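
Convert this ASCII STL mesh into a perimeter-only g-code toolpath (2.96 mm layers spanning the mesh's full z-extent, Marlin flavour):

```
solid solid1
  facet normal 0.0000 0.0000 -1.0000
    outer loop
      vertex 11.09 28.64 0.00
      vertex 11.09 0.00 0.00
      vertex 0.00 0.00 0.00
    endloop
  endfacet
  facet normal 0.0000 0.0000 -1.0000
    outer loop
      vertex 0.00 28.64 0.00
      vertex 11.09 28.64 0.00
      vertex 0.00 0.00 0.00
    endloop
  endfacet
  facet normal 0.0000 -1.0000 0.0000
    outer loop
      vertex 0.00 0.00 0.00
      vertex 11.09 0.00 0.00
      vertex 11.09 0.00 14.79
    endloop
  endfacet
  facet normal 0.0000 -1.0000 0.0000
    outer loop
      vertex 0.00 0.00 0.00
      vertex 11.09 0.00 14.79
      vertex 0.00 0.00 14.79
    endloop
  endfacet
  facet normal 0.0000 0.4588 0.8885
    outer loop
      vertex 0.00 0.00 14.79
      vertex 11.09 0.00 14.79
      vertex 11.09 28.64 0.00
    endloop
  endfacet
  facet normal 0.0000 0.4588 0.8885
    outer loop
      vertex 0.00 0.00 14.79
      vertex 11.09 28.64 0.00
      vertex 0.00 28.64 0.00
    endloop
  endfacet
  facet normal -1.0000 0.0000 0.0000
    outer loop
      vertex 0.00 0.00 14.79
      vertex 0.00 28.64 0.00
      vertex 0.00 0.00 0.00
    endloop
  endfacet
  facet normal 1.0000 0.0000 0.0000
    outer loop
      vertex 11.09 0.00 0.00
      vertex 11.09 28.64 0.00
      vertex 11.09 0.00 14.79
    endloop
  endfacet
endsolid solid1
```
; perimeter-only toolpath
G21 ; units = mm
G90 ; absolute positioning
G28 ; home
; layer 1
G0 Z2.96
G0 X0.00 Y0.00
G1 X11.09 Y0.00
G1 X11.09 Y22.91
G1 X0.00 Y22.91
G1 X0.00 Y0.00
; layer 2
G0 Z5.92
G0 X0.00 Y0.00
G1 X11.09 Y0.00
G1 X11.09 Y17.18
G1 X0.00 Y17.18
G1 X0.00 Y0.00
; layer 3
G0 Z8.87
G0 X0.00 Y0.00
G1 X11.09 Y0.00
G1 X11.09 Y11.46
G1 X0.00 Y11.46
G1 X0.00 Y0.00
; layer 4
G0 Z11.83
G0 X0.00 Y0.00
G1 X11.09 Y0.00
G1 X11.09 Y5.73
G1 X0.00 Y5.73
G1 X0.00 Y0.00
M2 ; end

The solid is a wedge (ramp): 11.1 × 28.6 mm base, rising to 14.8 mm along the y=0 edge and sloping linearly to z=0 at y=28.6. Slicing at Δz = 2.96 mm — 5 equal slices spanning the solid's height, so layer i sits at z = i·h/5 — gives 4 non-empty perimeters. Each is a 4-segment closed polygon; G0 lifts to the layer z and rapids to the start vertex, then G1 traces the edges. The cross-section shrinks linearly with z (the slice at the apex is degenerate and omitted).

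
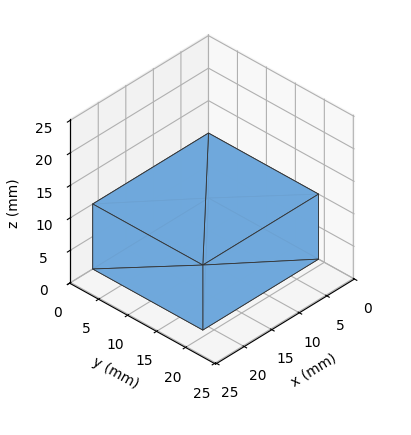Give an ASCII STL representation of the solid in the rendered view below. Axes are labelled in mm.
Reading the render: the shape is a rectangular box, roughly 21 × 19 mm footprint and 10 mm tall (dimensions read to the nearest mm from the axis ticks). For the STL, each face is triangulated and given an outward normal.

solid part
  facet normal 0.0000 0.0000 -1.0000
    outer loop
      vertex 21.000 19.000 0.000
      vertex 21.000 0.000 0.000
      vertex 0.000 0.000 0.000
    endloop
  endfacet
  facet normal 0.0000 0.0000 -1.0000
    outer loop
      vertex 0.000 19.000 0.000
      vertex 21.000 19.000 0.000
      vertex 0.000 0.000 0.000
    endloop
  endfacet
  facet normal 0.0000 0.0000 1.0000
    outer loop
      vertex 0.000 0.000 10.000
      vertex 21.000 0.000 10.000
      vertex 21.000 19.000 10.000
    endloop
  endfacet
  facet normal 0.0000 0.0000 1.0000
    outer loop
      vertex 0.000 0.000 10.000
      vertex 21.000 19.000 10.000
      vertex 0.000 19.000 10.000
    endloop
  endfacet
  facet normal 0.0000 -1.0000 0.0000
    outer loop
      vertex 0.000 0.000 0.000
      vertex 21.000 0.000 0.000
      vertex 21.000 0.000 10.000
    endloop
  endfacet
  facet normal 0.0000 -1.0000 0.0000
    outer loop
      vertex 0.000 0.000 0.000
      vertex 21.000 0.000 10.000
      vertex 0.000 0.000 10.000
    endloop
  endfacet
  facet normal 0.0000 1.0000 0.0000
    outer loop
      vertex 21.000 19.000 10.000
      vertex 21.000 19.000 0.000
      vertex 0.000 19.000 0.000
    endloop
  endfacet
  facet normal 0.0000 1.0000 0.0000
    outer loop
      vertex 0.000 19.000 10.000
      vertex 21.000 19.000 10.000
      vertex 0.000 19.000 0.000
    endloop
  endfacet
  facet normal -1.0000 0.0000 0.0000
    outer loop
      vertex 0.000 19.000 10.000
      vertex 0.000 19.000 0.000
      vertex 0.000 0.000 0.000
    endloop
  endfacet
  facet normal -1.0000 0.0000 0.0000
    outer loop
      vertex 0.000 0.000 10.000
      vertex 0.000 19.000 10.000
      vertex 0.000 0.000 0.000
    endloop
  endfacet
  facet normal 1.0000 0.0000 0.0000
    outer loop
      vertex 21.000 0.000 0.000
      vertex 21.000 19.000 0.000
      vertex 21.000 19.000 10.000
    endloop
  endfacet
  facet normal 1.0000 0.0000 0.0000
    outer loop
      vertex 21.000 0.000 0.000
      vertex 21.000 19.000 10.000
      vertex 21.000 0.000 10.000
    endloop
  endfacet
endsolid part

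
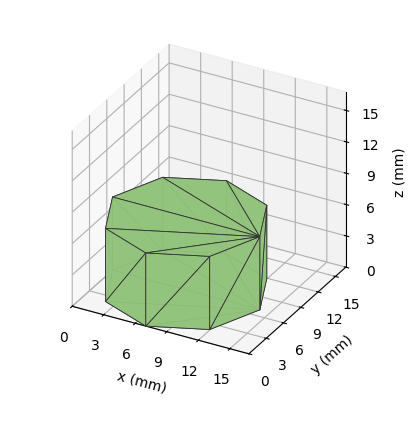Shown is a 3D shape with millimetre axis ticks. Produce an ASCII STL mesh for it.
Reading the render: the shape is a regular 8-sided prism (a cylinder approximated with 8 flat sides), circumscribed radius ≈ 7 mm, height ≈ 7 mm (dimensions read to the nearest mm from the axis ticks). For the STL, each face is triangulated and given an outward normal.

solid part
  facet normal 0.0000 0.0000 -1.0000
    outer loop
      vertex 7.00 14.00 0.00
      vertex 11.95 11.95 0.00
      vertex 14.00 7.00 0.00
    endloop
  endfacet
  facet normal 0.0000 0.0000 -1.0000
    outer loop
      vertex 2.05 11.95 0.00
      vertex 7.00 14.00 0.00
      vertex 14.00 7.00 0.00
    endloop
  endfacet
  facet normal 0.0000 0.0000 -1.0000
    outer loop
      vertex 0.00 7.00 0.00
      vertex 2.05 11.95 0.00
      vertex 14.00 7.00 0.00
    endloop
  endfacet
  facet normal 0.0000 0.0000 -1.0000
    outer loop
      vertex 2.05 2.05 0.00
      vertex 0.00 7.00 0.00
      vertex 14.00 7.00 0.00
    endloop
  endfacet
  facet normal 0.0000 0.0000 -1.0000
    outer loop
      vertex 7.00 0.00 0.00
      vertex 2.05 2.05 0.00
      vertex 14.00 7.00 0.00
    endloop
  endfacet
  facet normal 0.0000 0.0000 -1.0000
    outer loop
      vertex 11.95 2.05 0.00
      vertex 7.00 0.00 0.00
      vertex 14.00 7.00 0.00
    endloop
  endfacet
  facet normal 0.0000 0.0000 1.0000
    outer loop
      vertex 14.00 7.00 7.00
      vertex 11.95 11.95 7.00
      vertex 7.00 14.00 7.00
    endloop
  endfacet
  facet normal 0.0000 0.0000 1.0000
    outer loop
      vertex 14.00 7.00 7.00
      vertex 7.00 14.00 7.00
      vertex 2.05 11.95 7.00
    endloop
  endfacet
  facet normal 0.0000 0.0000 1.0000
    outer loop
      vertex 14.00 7.00 7.00
      vertex 2.05 11.95 7.00
      vertex 0.00 7.00 7.00
    endloop
  endfacet
  facet normal 0.0000 0.0000 1.0000
    outer loop
      vertex 14.00 7.00 7.00
      vertex 0.00 7.00 7.00
      vertex 2.05 2.05 7.00
    endloop
  endfacet
  facet normal 0.0000 0.0000 1.0000
    outer loop
      vertex 14.00 7.00 7.00
      vertex 2.05 2.05 7.00
      vertex 7.00 0.00 7.00
    endloop
  endfacet
  facet normal 0.0000 0.0000 1.0000
    outer loop
      vertex 14.00 7.00 7.00
      vertex 7.00 0.00 7.00
      vertex 11.95 2.05 7.00
    endloop
  endfacet
  facet normal 0.9239 0.3826 0.0000
    outer loop
      vertex 14.00 7.00 0.00
      vertex 11.95 11.95 0.00
      vertex 11.95 11.95 7.00
    endloop
  endfacet
  facet normal 0.9239 0.3826 0.0000
    outer loop
      vertex 14.00 7.00 0.00
      vertex 11.95 11.95 7.00
      vertex 14.00 7.00 7.00
    endloop
  endfacet
  facet normal 0.3826 0.9239 0.0000
    outer loop
      vertex 11.95 11.95 0.00
      vertex 7.00 14.00 0.00
      vertex 7.00 14.00 7.00
    endloop
  endfacet
  facet normal 0.3826 0.9239 0.0000
    outer loop
      vertex 11.95 11.95 0.00
      vertex 7.00 14.00 7.00
      vertex 11.95 11.95 7.00
    endloop
  endfacet
  facet normal -0.3826 0.9239 0.0000
    outer loop
      vertex 7.00 14.00 0.00
      vertex 2.05 11.95 0.00
      vertex 2.05 11.95 7.00
    endloop
  endfacet
  facet normal -0.3826 0.9239 0.0000
    outer loop
      vertex 7.00 14.00 0.00
      vertex 2.05 11.95 7.00
      vertex 7.00 14.00 7.00
    endloop
  endfacet
  facet normal -0.9239 0.3826 0.0000
    outer loop
      vertex 2.05 11.95 0.00
      vertex 0.00 7.00 0.00
      vertex 0.00 7.00 7.00
    endloop
  endfacet
  facet normal -0.9239 0.3826 0.0000
    outer loop
      vertex 2.05 11.95 0.00
      vertex 0.00 7.00 7.00
      vertex 2.05 11.95 7.00
    endloop
  endfacet
  facet normal -0.9239 -0.3826 0.0000
    outer loop
      vertex 0.00 7.00 0.00
      vertex 2.05 2.05 0.00
      vertex 2.05 2.05 7.00
    endloop
  endfacet
  facet normal -0.9239 -0.3826 0.0000
    outer loop
      vertex 0.00 7.00 0.00
      vertex 2.05 2.05 7.00
      vertex 0.00 7.00 7.00
    endloop
  endfacet
  facet normal -0.3826 -0.9239 0.0000
    outer loop
      vertex 2.05 2.05 0.00
      vertex 7.00 0.00 0.00
      vertex 7.00 0.00 7.00
    endloop
  endfacet
  facet normal -0.3826 -0.9239 0.0000
    outer loop
      vertex 2.05 2.05 0.00
      vertex 7.00 0.00 7.00
      vertex 2.05 2.05 7.00
    endloop
  endfacet
  facet normal 0.3826 -0.9239 0.0000
    outer loop
      vertex 7.00 0.00 0.00
      vertex 11.95 2.05 0.00
      vertex 11.95 2.05 7.00
    endloop
  endfacet
  facet normal 0.3826 -0.9239 0.0000
    outer loop
      vertex 7.00 0.00 0.00
      vertex 11.95 2.05 7.00
      vertex 7.00 0.00 7.00
    endloop
  endfacet
  facet normal 0.9239 -0.3826 0.0000
    outer loop
      vertex 11.95 2.05 0.00
      vertex 14.00 7.00 0.00
      vertex 14.00 7.00 7.00
    endloop
  endfacet
  facet normal 0.9239 -0.3826 0.0000
    outer loop
      vertex 11.95 2.05 0.00
      vertex 14.00 7.00 7.00
      vertex 11.95 2.05 7.00
    endloop
  endfacet
endsolid part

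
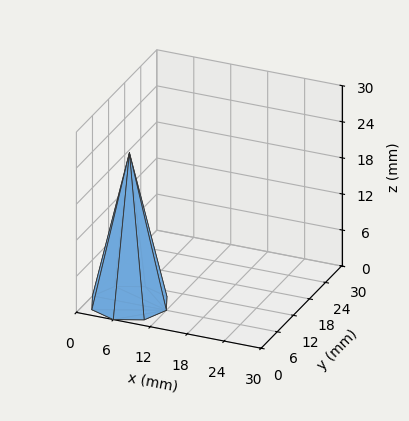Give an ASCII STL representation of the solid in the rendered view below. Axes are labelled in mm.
Reading the render: the shape is a regular 8-sided pyramid, base circumscribed radius ≈ 6 mm, apex at z ≈ 25 mm (dimensions read to the nearest mm from the axis ticks). For the STL, each face is triangulated and given an outward normal.

solid part
  facet normal 0.0000 0.0000 -1.0000
    outer loop
      vertex 6.000 12.000 0.000
      vertex 10.243 10.243 0.000
      vertex 12.000 6.000 0.000
    endloop
  endfacet
  facet normal 0.0000 0.0000 -1.0000
    outer loop
      vertex 1.757 10.243 0.000
      vertex 6.000 12.000 0.000
      vertex 12.000 6.000 0.000
    endloop
  endfacet
  facet normal 0.0000 0.0000 -1.0000
    outer loop
      vertex 0.000 6.000 0.000
      vertex 1.757 10.243 0.000
      vertex 12.000 6.000 0.000
    endloop
  endfacet
  facet normal 0.0000 0.0000 -1.0000
    outer loop
      vertex 1.757 1.757 0.000
      vertex 0.000 6.000 0.000
      vertex 12.000 6.000 0.000
    endloop
  endfacet
  facet normal 0.0000 0.0000 -1.0000
    outer loop
      vertex 6.000 0.000 0.000
      vertex 1.757 1.757 0.000
      vertex 12.000 6.000 0.000
    endloop
  endfacet
  facet normal 0.0000 0.0000 -1.0000
    outer loop
      vertex 10.243 1.757 0.000
      vertex 6.000 0.000 0.000
      vertex 12.000 6.000 0.000
    endloop
  endfacet
  facet normal 0.9020 0.3735 0.2165
    outer loop
      vertex 12.000 6.000 0.000
      vertex 10.243 10.243 0.000
      vertex 6.000 6.000 25.000
    endloop
  endfacet
  facet normal 0.3735 0.9020 0.2165
    outer loop
      vertex 10.243 10.243 0.000
      vertex 6.000 12.000 0.000
      vertex 6.000 6.000 25.000
    endloop
  endfacet
  facet normal -0.3735 0.9020 0.2165
    outer loop
      vertex 6.000 12.000 0.000
      vertex 1.757 10.243 0.000
      vertex 6.000 6.000 25.000
    endloop
  endfacet
  facet normal -0.9020 0.3735 0.2165
    outer loop
      vertex 1.757 10.243 0.000
      vertex 0.000 6.000 0.000
      vertex 6.000 6.000 25.000
    endloop
  endfacet
  facet normal -0.9020 -0.3735 0.2165
    outer loop
      vertex 0.000 6.000 0.000
      vertex 1.757 1.757 0.000
      vertex 6.000 6.000 25.000
    endloop
  endfacet
  facet normal -0.3735 -0.9020 0.2165
    outer loop
      vertex 1.757 1.757 0.000
      vertex 6.000 0.000 0.000
      vertex 6.000 6.000 25.000
    endloop
  endfacet
  facet normal 0.3735 -0.9020 0.2165
    outer loop
      vertex 6.000 0.000 0.000
      vertex 10.243 1.757 0.000
      vertex 6.000 6.000 25.000
    endloop
  endfacet
  facet normal 0.9020 -0.3735 0.2165
    outer loop
      vertex 10.243 1.757 0.000
      vertex 12.000 6.000 0.000
      vertex 6.000 6.000 25.000
    endloop
  endfacet
endsolid part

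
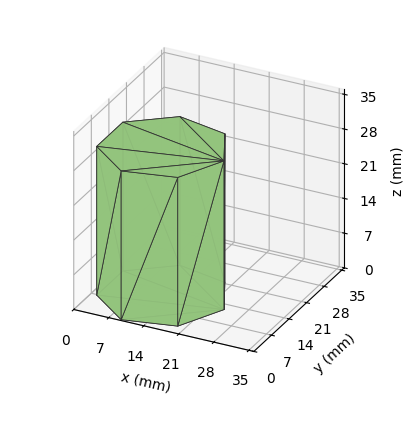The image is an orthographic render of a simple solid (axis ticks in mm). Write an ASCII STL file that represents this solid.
Reading the render: the shape is a regular 7-sided prism (a cylinder approximated with 7 flat sides), circumscribed radius ≈ 12 mm, height ≈ 30 mm (dimensions read to the nearest mm from the axis ticks). For the STL, each face is triangulated and given an outward normal.

solid part
  facet normal 0.0000 0.0000 -1.0000
    outer loop
      vertex 9.330 23.699 0.000
      vertex 19.482 21.382 0.000
      vertex 24.000 12.000 0.000
    endloop
  endfacet
  facet normal 0.0000 0.0000 -1.0000
    outer loop
      vertex 1.188 17.207 0.000
      vertex 9.330 23.699 0.000
      vertex 24.000 12.000 0.000
    endloop
  endfacet
  facet normal 0.0000 0.0000 -1.0000
    outer loop
      vertex 1.188 6.793 0.000
      vertex 1.188 17.207 0.000
      vertex 24.000 12.000 0.000
    endloop
  endfacet
  facet normal 0.0000 0.0000 -1.0000
    outer loop
      vertex 9.330 0.301 0.000
      vertex 1.188 6.793 0.000
      vertex 24.000 12.000 0.000
    endloop
  endfacet
  facet normal 0.0000 0.0000 -1.0000
    outer loop
      vertex 19.482 2.618 0.000
      vertex 9.330 0.301 0.000
      vertex 24.000 12.000 0.000
    endloop
  endfacet
  facet normal 0.0000 0.0000 1.0000
    outer loop
      vertex 24.000 12.000 30.000
      vertex 19.482 21.382 30.000
      vertex 9.330 23.699 30.000
    endloop
  endfacet
  facet normal 0.0000 0.0000 1.0000
    outer loop
      vertex 24.000 12.000 30.000
      vertex 9.330 23.699 30.000
      vertex 1.188 17.207 30.000
    endloop
  endfacet
  facet normal 0.0000 0.0000 1.0000
    outer loop
      vertex 24.000 12.000 30.000
      vertex 1.188 17.207 30.000
      vertex 1.188 6.793 30.000
    endloop
  endfacet
  facet normal 0.0000 0.0000 1.0000
    outer loop
      vertex 24.000 12.000 30.000
      vertex 1.188 6.793 30.000
      vertex 9.330 0.301 30.000
    endloop
  endfacet
  facet normal 0.0000 0.0000 1.0000
    outer loop
      vertex 24.000 12.000 30.000
      vertex 9.330 0.301 30.000
      vertex 19.482 2.618 30.000
    endloop
  endfacet
  facet normal 0.9010 0.4339 0.0000
    outer loop
      vertex 24.000 12.000 0.000
      vertex 19.482 21.382 0.000
      vertex 19.482 21.382 30.000
    endloop
  endfacet
  facet normal 0.9010 0.4339 0.0000
    outer loop
      vertex 24.000 12.000 0.000
      vertex 19.482 21.382 30.000
      vertex 24.000 12.000 30.000
    endloop
  endfacet
  facet normal 0.2225 0.9749 0.0000
    outer loop
      vertex 19.482 21.382 0.000
      vertex 9.330 23.699 0.000
      vertex 9.330 23.699 30.000
    endloop
  endfacet
  facet normal 0.2225 0.9749 0.0000
    outer loop
      vertex 19.482 21.382 0.000
      vertex 9.330 23.699 30.000
      vertex 19.482 21.382 30.000
    endloop
  endfacet
  facet normal -0.6234 0.7819 0.0000
    outer loop
      vertex 9.330 23.699 0.000
      vertex 1.188 17.207 0.000
      vertex 1.188 17.207 30.000
    endloop
  endfacet
  facet normal -0.6234 0.7819 0.0000
    outer loop
      vertex 9.330 23.699 0.000
      vertex 1.188 17.207 30.000
      vertex 9.330 23.699 30.000
    endloop
  endfacet
  facet normal -1.0000 0.0000 0.0000
    outer loop
      vertex 1.188 17.207 0.000
      vertex 1.188 6.793 0.000
      vertex 1.188 6.793 30.000
    endloop
  endfacet
  facet normal -1.0000 0.0000 0.0000
    outer loop
      vertex 1.188 17.207 0.000
      vertex 1.188 6.793 30.000
      vertex 1.188 17.207 30.000
    endloop
  endfacet
  facet normal -0.6234 -0.7819 0.0000
    outer loop
      vertex 1.188 6.793 0.000
      vertex 9.330 0.301 0.000
      vertex 9.330 0.301 30.000
    endloop
  endfacet
  facet normal -0.6234 -0.7819 0.0000
    outer loop
      vertex 1.188 6.793 0.000
      vertex 9.330 0.301 30.000
      vertex 1.188 6.793 30.000
    endloop
  endfacet
  facet normal 0.2225 -0.9749 0.0000
    outer loop
      vertex 9.330 0.301 0.000
      vertex 19.482 2.618 0.000
      vertex 19.482 2.618 30.000
    endloop
  endfacet
  facet normal 0.2225 -0.9749 0.0000
    outer loop
      vertex 9.330 0.301 0.000
      vertex 19.482 2.618 30.000
      vertex 9.330 0.301 30.000
    endloop
  endfacet
  facet normal 0.9010 -0.4339 0.0000
    outer loop
      vertex 19.482 2.618 0.000
      vertex 24.000 12.000 0.000
      vertex 24.000 12.000 30.000
    endloop
  endfacet
  facet normal 0.9010 -0.4339 0.0000
    outer loop
      vertex 19.482 2.618 0.000
      vertex 24.000 12.000 30.000
      vertex 19.482 2.618 30.000
    endloop
  endfacet
endsolid part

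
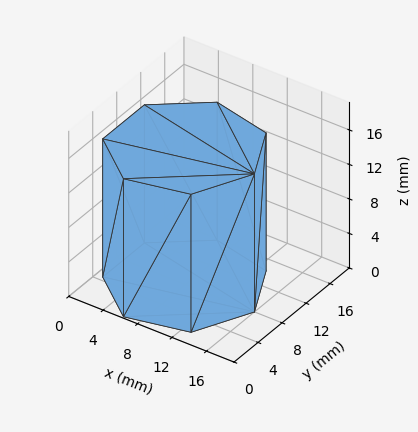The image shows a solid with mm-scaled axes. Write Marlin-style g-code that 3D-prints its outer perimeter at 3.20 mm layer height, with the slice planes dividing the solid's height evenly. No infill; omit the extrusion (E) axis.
Reading the render: the shape is a regular 7-sided prism (a cylinder approximated with 7 flat sides), circumscribed radius ≈ 8 mm, height ≈ 16 mm (dimensions read to the nearest mm from the axis ticks). For the g-code, the solid's height is divided into equal slices at the stated Δz and each level perimeter traced with G1 moves after a G0 lift.

; perimeter-only toolpath
G21 ; units = mm
G90 ; absolute positioning
G28 ; home
; layer 1
G0 Z3.20
G0 X16.00 Y8.00
G1 X12.99 Y14.25
G1 X6.22 Y15.80
G1 X0.79 Y11.47
G1 X0.79 Y4.53
G1 X6.22 Y0.20
G1 X12.99 Y1.75
G1 X16.00 Y8.00
; layer 2
G0 Z6.40
G0 X16.00 Y8.00
G1 X12.99 Y14.25
G1 X6.22 Y15.80
G1 X0.79 Y11.47
G1 X0.79 Y4.53
G1 X6.22 Y0.20
G1 X12.99 Y1.75
G1 X16.00 Y8.00
; layer 3
G0 Z9.60
G0 X16.00 Y8.00
G1 X12.99 Y14.25
G1 X6.22 Y15.80
G1 X0.79 Y11.47
G1 X0.79 Y4.53
G1 X6.22 Y0.20
G1 X12.99 Y1.75
G1 X16.00 Y8.00
; layer 4
G0 Z12.80
G0 X16.00 Y8.00
G1 X12.99 Y14.25
G1 X6.22 Y15.80
G1 X0.79 Y11.47
G1 X0.79 Y4.53
G1 X6.22 Y0.20
G1 X12.99 Y1.75
G1 X16.00 Y8.00
; layer 5
G0 Z16.00
G0 X16.00 Y8.00
G1 X12.99 Y14.25
G1 X6.22 Y15.80
G1 X0.79 Y11.47
G1 X0.79 Y4.53
G1 X6.22 Y0.20
G1 X12.99 Y1.75
G1 X16.00 Y8.00
M2 ; end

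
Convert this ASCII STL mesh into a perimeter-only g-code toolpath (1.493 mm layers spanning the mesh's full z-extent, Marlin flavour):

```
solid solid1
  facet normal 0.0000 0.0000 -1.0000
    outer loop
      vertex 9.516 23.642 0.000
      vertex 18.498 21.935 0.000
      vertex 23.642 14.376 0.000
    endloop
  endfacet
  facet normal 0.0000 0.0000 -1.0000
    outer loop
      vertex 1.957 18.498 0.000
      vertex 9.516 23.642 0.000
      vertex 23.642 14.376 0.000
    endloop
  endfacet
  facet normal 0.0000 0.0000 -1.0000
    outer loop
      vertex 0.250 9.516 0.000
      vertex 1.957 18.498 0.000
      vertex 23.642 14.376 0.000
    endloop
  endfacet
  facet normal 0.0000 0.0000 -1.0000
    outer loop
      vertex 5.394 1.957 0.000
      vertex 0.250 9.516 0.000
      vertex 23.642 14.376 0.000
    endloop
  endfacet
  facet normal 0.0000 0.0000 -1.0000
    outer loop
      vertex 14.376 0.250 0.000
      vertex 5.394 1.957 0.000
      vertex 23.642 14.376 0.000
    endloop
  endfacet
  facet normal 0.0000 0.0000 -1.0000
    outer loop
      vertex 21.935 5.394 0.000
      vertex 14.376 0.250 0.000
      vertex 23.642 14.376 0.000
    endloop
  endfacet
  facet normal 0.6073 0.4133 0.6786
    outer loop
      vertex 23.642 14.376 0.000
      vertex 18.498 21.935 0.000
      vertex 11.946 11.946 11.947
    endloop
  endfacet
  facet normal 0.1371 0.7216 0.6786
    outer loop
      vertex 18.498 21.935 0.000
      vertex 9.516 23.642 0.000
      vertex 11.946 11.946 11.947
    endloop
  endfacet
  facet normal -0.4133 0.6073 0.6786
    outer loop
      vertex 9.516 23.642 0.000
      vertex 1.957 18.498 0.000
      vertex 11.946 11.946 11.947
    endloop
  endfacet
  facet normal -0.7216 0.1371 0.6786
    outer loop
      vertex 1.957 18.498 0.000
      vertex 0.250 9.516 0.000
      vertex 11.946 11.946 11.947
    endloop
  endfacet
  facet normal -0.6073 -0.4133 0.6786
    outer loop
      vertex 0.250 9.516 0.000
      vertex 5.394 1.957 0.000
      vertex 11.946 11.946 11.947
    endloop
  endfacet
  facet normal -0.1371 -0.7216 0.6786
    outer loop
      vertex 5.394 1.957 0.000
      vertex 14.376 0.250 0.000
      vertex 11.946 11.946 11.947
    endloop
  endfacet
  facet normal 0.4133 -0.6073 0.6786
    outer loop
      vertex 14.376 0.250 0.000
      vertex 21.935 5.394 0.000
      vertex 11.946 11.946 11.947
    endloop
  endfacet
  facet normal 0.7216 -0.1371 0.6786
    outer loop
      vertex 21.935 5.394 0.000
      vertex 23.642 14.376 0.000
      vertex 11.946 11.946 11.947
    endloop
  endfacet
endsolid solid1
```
; perimeter-only toolpath
G21 ; units = mm
G90 ; absolute positioning
G28 ; home
; layer 1
G0 Z1.493
G0 X22.180 Y14.072
G1 X17.679 Y20.686
G1 X9.820 Y22.180
G1 X3.206 Y17.679
G1 X1.712 Y9.820
G1 X6.213 Y3.206
G1 X14.072 Y1.712
G1 X20.686 Y6.213
G1 X22.180 Y14.072
; layer 2
G0 Z2.987
G0 X20.718 Y13.768
G1 X16.860 Y19.438
G1 X10.123 Y20.718
G1 X4.454 Y16.860
G1 X3.174 Y10.123
G1 X7.032 Y4.454
G1 X13.768 Y3.174
G1 X19.438 Y7.032
G1 X20.718 Y13.768
; layer 3
G0 Z4.480
G0 X19.256 Y13.465
G1 X16.041 Y18.189
G1 X10.427 Y19.256
G1 X5.703 Y16.041
G1 X4.636 Y10.427
G1 X7.851 Y5.703
G1 X13.465 Y4.636
G1 X18.189 Y7.851
G1 X19.256 Y13.465
; layer 4
G0 Z5.973
G0 X17.794 Y13.161
G1 X15.222 Y16.941
G1 X10.731 Y17.794
G1 X6.952 Y15.222
G1 X6.098 Y10.731
G1 X8.670 Y6.952
G1 X13.161 Y6.098
G1 X16.941 Y8.670
G1 X17.794 Y13.161
; layer 5
G0 Z7.467
G0 X16.332 Y12.857
G1 X14.403 Y15.692
G1 X11.035 Y16.332
G1 X8.200 Y14.403
G1 X7.560 Y11.035
G1 X9.489 Y8.200
G1 X12.857 Y7.560
G1 X15.692 Y9.489
G1 X16.332 Y12.857
; layer 6
G0 Z8.960
G0 X14.870 Y12.553
G1 X13.584 Y14.443
G1 X11.338 Y14.870
G1 X9.449 Y13.584
G1 X9.022 Y11.338
G1 X10.308 Y9.449
G1 X12.553 Y9.022
G1 X14.443 Y10.308
G1 X14.870 Y12.553
; layer 7
G0 Z10.454
G0 X13.408 Y12.250
G1 X12.765 Y13.195
G1 X11.642 Y13.408
G1 X10.697 Y12.765
G1 X10.484 Y11.642
G1 X11.127 Y10.697
G1 X12.250 Y10.484
G1 X13.195 Y11.127
G1 X13.408 Y12.250
M2 ; end

The solid is a regular 8-sided pyramid, base circumscribed radius ≈ 11.9 mm, apex at z ≈ 11.9 mm. Slicing at Δz = 1.493 mm — 8 equal slices spanning the solid's height, so layer i sits at z = i·h/8 — gives 7 non-empty perimeters. Each is a 8-segment closed polygon; G0 lifts to the layer z and rapids to the start vertex, then G1 traces the edges. The cross-section shrinks linearly with z (the slice at the apex is degenerate and omitted).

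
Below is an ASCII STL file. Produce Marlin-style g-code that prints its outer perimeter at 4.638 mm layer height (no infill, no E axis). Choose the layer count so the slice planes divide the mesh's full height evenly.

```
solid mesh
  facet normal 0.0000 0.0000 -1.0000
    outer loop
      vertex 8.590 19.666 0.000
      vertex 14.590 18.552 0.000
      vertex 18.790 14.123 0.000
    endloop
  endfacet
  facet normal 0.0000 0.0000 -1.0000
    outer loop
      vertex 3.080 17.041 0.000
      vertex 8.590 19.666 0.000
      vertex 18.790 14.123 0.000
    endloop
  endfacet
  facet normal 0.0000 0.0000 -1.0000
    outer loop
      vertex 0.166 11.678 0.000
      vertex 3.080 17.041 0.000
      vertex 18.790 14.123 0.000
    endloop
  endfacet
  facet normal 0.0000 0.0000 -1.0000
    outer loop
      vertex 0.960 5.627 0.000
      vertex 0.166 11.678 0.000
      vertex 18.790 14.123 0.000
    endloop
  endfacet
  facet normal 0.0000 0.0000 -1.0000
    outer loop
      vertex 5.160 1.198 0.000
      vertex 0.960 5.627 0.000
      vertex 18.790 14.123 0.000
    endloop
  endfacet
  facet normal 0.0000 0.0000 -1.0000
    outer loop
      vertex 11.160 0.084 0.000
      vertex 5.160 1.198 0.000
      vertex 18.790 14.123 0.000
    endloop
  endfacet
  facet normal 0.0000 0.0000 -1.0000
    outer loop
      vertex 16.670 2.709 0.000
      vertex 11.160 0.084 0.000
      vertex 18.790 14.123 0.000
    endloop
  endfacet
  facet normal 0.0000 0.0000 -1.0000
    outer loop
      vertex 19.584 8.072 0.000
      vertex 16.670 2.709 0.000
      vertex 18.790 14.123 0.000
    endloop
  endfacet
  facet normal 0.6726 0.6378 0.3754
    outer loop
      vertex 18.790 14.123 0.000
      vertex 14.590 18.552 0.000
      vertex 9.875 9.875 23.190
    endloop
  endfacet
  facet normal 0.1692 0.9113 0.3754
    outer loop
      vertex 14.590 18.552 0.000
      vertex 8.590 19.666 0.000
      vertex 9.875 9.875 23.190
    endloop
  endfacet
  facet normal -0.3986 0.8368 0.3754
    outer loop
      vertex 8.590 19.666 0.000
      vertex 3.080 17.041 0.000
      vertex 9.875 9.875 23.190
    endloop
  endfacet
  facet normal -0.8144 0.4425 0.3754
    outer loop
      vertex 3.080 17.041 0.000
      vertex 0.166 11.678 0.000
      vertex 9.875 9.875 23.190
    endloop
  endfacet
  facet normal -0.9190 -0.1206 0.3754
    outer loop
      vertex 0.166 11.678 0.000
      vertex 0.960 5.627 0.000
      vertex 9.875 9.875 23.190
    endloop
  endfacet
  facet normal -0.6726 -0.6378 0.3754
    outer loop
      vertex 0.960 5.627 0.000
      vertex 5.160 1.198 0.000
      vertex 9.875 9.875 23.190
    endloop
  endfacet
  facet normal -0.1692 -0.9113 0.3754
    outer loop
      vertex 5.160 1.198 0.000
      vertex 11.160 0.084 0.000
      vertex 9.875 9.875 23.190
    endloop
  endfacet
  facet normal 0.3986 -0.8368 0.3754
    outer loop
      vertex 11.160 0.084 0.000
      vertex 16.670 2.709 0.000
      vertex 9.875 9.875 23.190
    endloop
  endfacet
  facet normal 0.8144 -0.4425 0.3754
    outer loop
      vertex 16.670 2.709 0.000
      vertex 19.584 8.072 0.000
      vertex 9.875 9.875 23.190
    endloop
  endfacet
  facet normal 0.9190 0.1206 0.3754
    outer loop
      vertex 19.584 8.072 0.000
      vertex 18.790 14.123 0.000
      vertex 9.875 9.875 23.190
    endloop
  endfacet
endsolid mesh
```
; perimeter-only toolpath
G21 ; units = mm
G90 ; absolute positioning
G28 ; home
; layer 1
G0 Z4.638
G0 X17.007 Y13.273
G1 X13.647 Y16.817
G1 X8.847 Y17.708
G1 X4.439 Y15.608
G1 X2.108 Y11.317
G1 X2.743 Y6.477
G1 X6.103 Y2.933
G1 X10.903 Y2.042
G1 X15.311 Y4.142
G1 X17.642 Y8.433
G1 X17.007 Y13.273
; layer 2
G0 Z9.276
G0 X15.224 Y12.424
G1 X12.704 Y15.081
G1 X9.104 Y15.750
G1 X5.798 Y14.175
G1 X4.050 Y10.957
G1 X4.526 Y7.326
G1 X7.046 Y4.669
G1 X10.646 Y4.000
G1 X13.952 Y5.575
G1 X15.700 Y8.793
G1 X15.224 Y12.424
; layer 3
G0 Z13.914
G0 X13.441 Y11.574
G1 X11.761 Y13.346
G1 X9.361 Y13.791
G1 X7.157 Y12.741
G1 X5.991 Y10.596
G1 X6.309 Y8.176
G1 X7.989 Y6.404
G1 X10.389 Y5.959
G1 X12.593 Y7.009
G1 X13.759 Y9.154
G1 X13.441 Y11.574
; layer 4
G0 Z18.552
G0 X11.658 Y10.725
G1 X10.818 Y11.610
G1 X9.618 Y11.833
G1 X8.516 Y11.308
G1 X7.933 Y10.236
G1 X8.092 Y9.025
G1 X8.932 Y8.140
G1 X10.132 Y7.917
G1 X11.234 Y8.442
G1 X11.817 Y9.514
G1 X11.658 Y10.725
M2 ; end

The solid is a regular 10-sided pyramid, base circumscribed radius ≈ 9.88 mm, apex at z ≈ 23.2 mm. Slicing at Δz = 4.638 mm — 5 equal slices spanning the solid's height, so layer i sits at z = i·h/5 — gives 4 non-empty perimeters. Each is a 10-segment closed polygon; G0 lifts to the layer z and rapids to the start vertex, then G1 traces the edges. The cross-section shrinks linearly with z (the slice at the apex is degenerate and omitted).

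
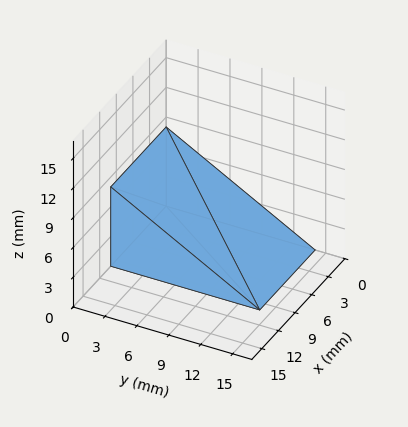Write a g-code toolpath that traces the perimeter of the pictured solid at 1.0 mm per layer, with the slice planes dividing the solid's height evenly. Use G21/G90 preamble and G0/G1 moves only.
Reading the render: the shape is a wedge (ramp): 10 × 14 mm base, rising to 8 mm along the y=0 edge and sloping linearly to z=0 at y=14 (dimensions read to the nearest mm from the axis ticks). For the g-code, the solid's height is divided into equal slices at the stated Δz and each level perimeter traced with G1 moves after a G0 lift.

; perimeter-only toolpath
G21 ; units = mm
G90 ; absolute positioning
G28 ; home
; layer 1
G0 Z1.0
G0 X0.0 Y0.0
G1 X10.0 Y0.0
G1 X10.0 Y12.2
G1 X0.0 Y12.2
G1 X0.0 Y0.0
; layer 2
G0 Z2.0
G0 X0.0 Y0.0
G1 X10.0 Y0.0
G1 X10.0 Y10.5
G1 X0.0 Y10.5
G1 X0.0 Y0.0
; layer 3
G0 Z3.0
G0 X0.0 Y0.0
G1 X10.0 Y0.0
G1 X10.0 Y8.8
G1 X0.0 Y8.8
G1 X0.0 Y0.0
; layer 4
G0 Z4.0
G0 X0.0 Y0.0
G1 X10.0 Y0.0
G1 X10.0 Y7.0
G1 X0.0 Y7.0
G1 X0.0 Y0.0
; layer 5
G0 Z5.0
G0 X0.0 Y0.0
G1 X10.0 Y0.0
G1 X10.0 Y5.2
G1 X0.0 Y5.2
G1 X0.0 Y0.0
; layer 6
G0 Z6.0
G0 X0.0 Y0.0
G1 X10.0 Y0.0
G1 X10.0 Y3.5
G1 X0.0 Y3.5
G1 X0.0 Y0.0
; layer 7
G0 Z7.0
G0 X0.0 Y0.0
G1 X10.0 Y0.0
G1 X10.0 Y1.8
G1 X0.0 Y1.8
G1 X0.0 Y0.0
M2 ; end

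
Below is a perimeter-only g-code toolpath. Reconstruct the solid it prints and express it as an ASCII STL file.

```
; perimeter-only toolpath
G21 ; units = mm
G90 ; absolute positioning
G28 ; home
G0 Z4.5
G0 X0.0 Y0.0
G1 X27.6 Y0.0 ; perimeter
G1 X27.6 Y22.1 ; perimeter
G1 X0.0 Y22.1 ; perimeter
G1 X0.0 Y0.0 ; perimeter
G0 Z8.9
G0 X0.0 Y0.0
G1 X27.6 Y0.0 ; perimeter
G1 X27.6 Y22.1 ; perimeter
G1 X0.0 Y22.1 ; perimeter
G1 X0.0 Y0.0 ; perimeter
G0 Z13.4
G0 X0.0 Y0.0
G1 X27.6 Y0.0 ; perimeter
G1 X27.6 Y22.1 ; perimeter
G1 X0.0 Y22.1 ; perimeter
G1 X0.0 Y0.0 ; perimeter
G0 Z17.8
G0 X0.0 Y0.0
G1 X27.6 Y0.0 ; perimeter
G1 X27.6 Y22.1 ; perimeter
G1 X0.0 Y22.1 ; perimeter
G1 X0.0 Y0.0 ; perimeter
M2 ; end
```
solid part
  facet normal 0.0000 0.0000 -1.0000
    outer loop
      vertex 27.6 22.1 0.0
      vertex 27.6 0.0 0.0
      vertex 0.0 0.0 0.0
    endloop
  endfacet
  facet normal 0.0000 0.0000 -1.0000
    outer loop
      vertex 0.0 22.1 0.0
      vertex 27.6 22.1 0.0
      vertex 0.0 0.0 0.0
    endloop
  endfacet
  facet normal 0.0000 0.0000 1.0000
    outer loop
      vertex 0.0 0.0 17.8
      vertex 27.6 0.0 17.8
      vertex 27.6 22.1 17.8
    endloop
  endfacet
  facet normal 0.0000 0.0000 1.0000
    outer loop
      vertex 0.0 0.0 17.8
      vertex 27.6 22.1 17.8
      vertex 0.0 22.1 17.8
    endloop
  endfacet
  facet normal 0.0000 -1.0000 0.0000
    outer loop
      vertex 0.0 0.0 0.0
      vertex 27.6 0.0 0.0
      vertex 27.6 0.0 17.8
    endloop
  endfacet
  facet normal 0.0000 -1.0000 0.0000
    outer loop
      vertex 0.0 0.0 0.0
      vertex 27.6 0.0 17.8
      vertex 0.0 0.0 17.8
    endloop
  endfacet
  facet normal 0.0000 1.0000 0.0000
    outer loop
      vertex 27.6 22.1 17.8
      vertex 27.6 22.1 0.0
      vertex 0.0 22.1 0.0
    endloop
  endfacet
  facet normal 0.0000 1.0000 0.0000
    outer loop
      vertex 0.0 22.1 17.8
      vertex 27.6 22.1 17.8
      vertex 0.0 22.1 0.0
    endloop
  endfacet
  facet normal -1.0000 0.0000 0.0000
    outer loop
      vertex 0.0 22.1 17.8
      vertex 0.0 22.1 0.0
      vertex 0.0 0.0 0.0
    endloop
  endfacet
  facet normal -1.0000 0.0000 0.0000
    outer loop
      vertex 0.0 0.0 17.8
      vertex 0.0 22.1 17.8
      vertex 0.0 0.0 0.0
    endloop
  endfacet
  facet normal 1.0000 0.0000 0.0000
    outer loop
      vertex 27.6 0.0 0.0
      vertex 27.6 22.1 0.0
      vertex 27.6 22.1 17.8
    endloop
  endfacet
  facet normal 1.0000 0.0000 0.0000
    outer loop
      vertex 27.6 0.0 0.0
      vertex 27.6 22.1 17.8
      vertex 27.6 0.0 17.8
    endloop
  endfacet
endsolid part

The G0 Z moves step by Δz≈4.5 mm. Every layer's G1 loop is the same polygon, so the solid is a straight extrusion of it from z=0 to z≈17.8. Closing with flat bottom and top caps and triangulating gives 12 facets — a rectangular box, roughly 27.6 × 22.1 mm footprint and 17.8 mm tall.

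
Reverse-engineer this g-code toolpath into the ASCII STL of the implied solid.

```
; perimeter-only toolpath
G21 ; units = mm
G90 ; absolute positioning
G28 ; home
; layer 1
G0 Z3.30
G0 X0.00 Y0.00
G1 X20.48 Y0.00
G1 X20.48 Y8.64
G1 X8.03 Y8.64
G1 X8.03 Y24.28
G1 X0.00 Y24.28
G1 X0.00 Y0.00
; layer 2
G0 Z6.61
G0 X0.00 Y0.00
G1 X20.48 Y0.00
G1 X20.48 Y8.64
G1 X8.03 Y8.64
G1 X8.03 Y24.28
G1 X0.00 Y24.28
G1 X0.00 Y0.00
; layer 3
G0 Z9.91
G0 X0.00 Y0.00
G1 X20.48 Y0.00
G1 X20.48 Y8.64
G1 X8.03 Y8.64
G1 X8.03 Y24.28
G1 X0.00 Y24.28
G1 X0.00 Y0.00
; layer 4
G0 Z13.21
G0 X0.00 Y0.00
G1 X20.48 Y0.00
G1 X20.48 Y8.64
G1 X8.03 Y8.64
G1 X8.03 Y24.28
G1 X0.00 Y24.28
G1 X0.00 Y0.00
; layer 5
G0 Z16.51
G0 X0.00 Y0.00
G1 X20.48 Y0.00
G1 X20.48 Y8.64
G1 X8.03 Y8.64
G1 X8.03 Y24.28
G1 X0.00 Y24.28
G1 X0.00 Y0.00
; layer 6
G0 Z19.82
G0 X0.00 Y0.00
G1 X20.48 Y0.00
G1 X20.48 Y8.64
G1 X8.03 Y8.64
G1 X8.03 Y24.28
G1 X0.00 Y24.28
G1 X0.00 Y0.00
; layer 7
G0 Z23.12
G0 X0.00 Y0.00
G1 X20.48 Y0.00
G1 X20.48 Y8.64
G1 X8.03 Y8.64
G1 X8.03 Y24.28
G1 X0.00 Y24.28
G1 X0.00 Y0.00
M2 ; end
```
solid part
  facet normal 0.0000 0.0000 -1.0000
    outer loop
      vertex 20.48 8.64 0.00
      vertex 20.48 0.00 0.00
      vertex 0.00 0.00 0.00
    endloop
  endfacet
  facet normal 0.0000 0.0000 -1.0000
    outer loop
      vertex 8.03 8.64 0.00
      vertex 20.48 8.64 0.00
      vertex 0.00 0.00 0.00
    endloop
  endfacet
  facet normal 0.0000 0.0000 -1.0000
    outer loop
      vertex 8.03 24.28 0.00
      vertex 8.03 8.64 0.00
      vertex 0.00 0.00 0.00
    endloop
  endfacet
  facet normal 0.0000 0.0000 -1.0000
    outer loop
      vertex 0.00 24.28 0.00
      vertex 8.03 24.28 0.00
      vertex 0.00 0.00 0.00
    endloop
  endfacet
  facet normal 0.0000 0.0000 1.0000
    outer loop
      vertex 0.00 0.00 23.12
      vertex 20.48 0.00 23.12
      vertex 20.48 8.64 23.12
    endloop
  endfacet
  facet normal 0.0000 0.0000 1.0000
    outer loop
      vertex 0.00 0.00 23.12
      vertex 20.48 8.64 23.12
      vertex 8.03 8.64 23.12
    endloop
  endfacet
  facet normal 0.0000 0.0000 1.0000
    outer loop
      vertex 0.00 0.00 23.12
      vertex 8.03 8.64 23.12
      vertex 8.03 24.28 23.12
    endloop
  endfacet
  facet normal 0.0000 0.0000 1.0000
    outer loop
      vertex 0.00 0.00 23.12
      vertex 8.03 24.28 23.12
      vertex 0.00 24.28 23.12
    endloop
  endfacet
  facet normal 0.0000 -1.0000 0.0000
    outer loop
      vertex 0.00 0.00 0.00
      vertex 20.48 0.00 0.00
      vertex 20.48 0.00 23.12
    endloop
  endfacet
  facet normal 0.0000 -1.0000 0.0000
    outer loop
      vertex 0.00 0.00 0.00
      vertex 20.48 0.00 23.12
      vertex 0.00 0.00 23.12
    endloop
  endfacet
  facet normal 1.0000 0.0000 0.0000
    outer loop
      vertex 20.48 0.00 0.00
      vertex 20.48 8.64 0.00
      vertex 20.48 8.64 23.12
    endloop
  endfacet
  facet normal 1.0000 0.0000 0.0000
    outer loop
      vertex 20.48 0.00 0.00
      vertex 20.48 8.64 23.12
      vertex 20.48 0.00 23.12
    endloop
  endfacet
  facet normal 0.0000 1.0000 0.0000
    outer loop
      vertex 20.48 8.64 0.00
      vertex 8.03 8.64 0.00
      vertex 8.03 8.64 23.12
    endloop
  endfacet
  facet normal 0.0000 1.0000 0.0000
    outer loop
      vertex 20.48 8.64 0.00
      vertex 8.03 8.64 23.12
      vertex 20.48 8.64 23.12
    endloop
  endfacet
  facet normal 1.0000 0.0000 0.0000
    outer loop
      vertex 8.03 8.64 0.00
      vertex 8.03 24.28 0.00
      vertex 8.03 24.28 23.12
    endloop
  endfacet
  facet normal 1.0000 0.0000 0.0000
    outer loop
      vertex 8.03 8.64 0.00
      vertex 8.03 24.28 23.12
      vertex 8.03 8.64 23.12
    endloop
  endfacet
  facet normal 0.0000 1.0000 0.0000
    outer loop
      vertex 8.03 24.28 0.00
      vertex 0.00 24.28 0.00
      vertex 0.00 24.28 23.12
    endloop
  endfacet
  facet normal 0.0000 1.0000 0.0000
    outer loop
      vertex 8.03 24.28 0.00
      vertex 0.00 24.28 23.12
      vertex 8.03 24.28 23.12
    endloop
  endfacet
  facet normal -1.0000 0.0000 0.0000
    outer loop
      vertex 0.00 24.28 0.00
      vertex 0.00 0.00 0.00
      vertex 0.00 0.00 23.12
    endloop
  endfacet
  facet normal -1.0000 0.0000 0.0000
    outer loop
      vertex 0.00 24.28 0.00
      vertex 0.00 0.00 23.12
      vertex 0.00 24.28 23.12
    endloop
  endfacet
endsolid part

The G0 Z moves step by Δz≈3.30 mm. Every layer's G1 loop is the same polygon, so the solid is a straight extrusion of it from z=0 to z≈23.1. Closing with flat bottom and top caps and triangulating gives 20 facets — an L-shaped prism: outer 20.5 × 24.3 mm, arm thicknesses ≈ 8.64 mm (horizontal) and 8.03 mm (vertical), extruded 23.1 mm in z.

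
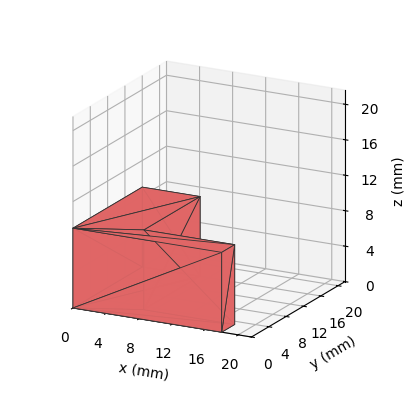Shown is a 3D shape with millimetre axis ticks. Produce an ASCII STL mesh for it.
Reading the render: the shape is an L-shaped prism: outer 18 × 16 mm, arm thicknesses ≈ 3 mm (horizontal) and 7 mm (vertical), extruded 9 mm in z (dimensions read to the nearest mm from the axis ticks). For the STL, each face is triangulated and given an outward normal.

solid part
  facet normal 0.0000 0.0000 -1.0000
    outer loop
      vertex 18.000 3.000 0.000
      vertex 18.000 0.000 0.000
      vertex 0.000 0.000 0.000
    endloop
  endfacet
  facet normal 0.0000 0.0000 -1.0000
    outer loop
      vertex 7.000 3.000 0.000
      vertex 18.000 3.000 0.000
      vertex 0.000 0.000 0.000
    endloop
  endfacet
  facet normal 0.0000 0.0000 -1.0000
    outer loop
      vertex 7.000 16.000 0.000
      vertex 7.000 3.000 0.000
      vertex 0.000 0.000 0.000
    endloop
  endfacet
  facet normal 0.0000 0.0000 -1.0000
    outer loop
      vertex 0.000 16.000 0.000
      vertex 7.000 16.000 0.000
      vertex 0.000 0.000 0.000
    endloop
  endfacet
  facet normal 0.0000 0.0000 1.0000
    outer loop
      vertex 0.000 0.000 9.000
      vertex 18.000 0.000 9.000
      vertex 18.000 3.000 9.000
    endloop
  endfacet
  facet normal 0.0000 0.0000 1.0000
    outer loop
      vertex 0.000 0.000 9.000
      vertex 18.000 3.000 9.000
      vertex 7.000 3.000 9.000
    endloop
  endfacet
  facet normal 0.0000 0.0000 1.0000
    outer loop
      vertex 0.000 0.000 9.000
      vertex 7.000 3.000 9.000
      vertex 7.000 16.000 9.000
    endloop
  endfacet
  facet normal 0.0000 0.0000 1.0000
    outer loop
      vertex 0.000 0.000 9.000
      vertex 7.000 16.000 9.000
      vertex 0.000 16.000 9.000
    endloop
  endfacet
  facet normal 0.0000 -1.0000 0.0000
    outer loop
      vertex 0.000 0.000 0.000
      vertex 18.000 0.000 0.000
      vertex 18.000 0.000 9.000
    endloop
  endfacet
  facet normal 0.0000 -1.0000 0.0000
    outer loop
      vertex 0.000 0.000 0.000
      vertex 18.000 0.000 9.000
      vertex 0.000 0.000 9.000
    endloop
  endfacet
  facet normal 1.0000 0.0000 0.0000
    outer loop
      vertex 18.000 0.000 0.000
      vertex 18.000 3.000 0.000
      vertex 18.000 3.000 9.000
    endloop
  endfacet
  facet normal 1.0000 0.0000 0.0000
    outer loop
      vertex 18.000 0.000 0.000
      vertex 18.000 3.000 9.000
      vertex 18.000 0.000 9.000
    endloop
  endfacet
  facet normal 0.0000 1.0000 0.0000
    outer loop
      vertex 18.000 3.000 0.000
      vertex 7.000 3.000 0.000
      vertex 7.000 3.000 9.000
    endloop
  endfacet
  facet normal 0.0000 1.0000 0.0000
    outer loop
      vertex 18.000 3.000 0.000
      vertex 7.000 3.000 9.000
      vertex 18.000 3.000 9.000
    endloop
  endfacet
  facet normal 1.0000 0.0000 0.0000
    outer loop
      vertex 7.000 3.000 0.000
      vertex 7.000 16.000 0.000
      vertex 7.000 16.000 9.000
    endloop
  endfacet
  facet normal 1.0000 0.0000 0.0000
    outer loop
      vertex 7.000 3.000 0.000
      vertex 7.000 16.000 9.000
      vertex 7.000 3.000 9.000
    endloop
  endfacet
  facet normal 0.0000 1.0000 0.0000
    outer loop
      vertex 7.000 16.000 0.000
      vertex 0.000 16.000 0.000
      vertex 0.000 16.000 9.000
    endloop
  endfacet
  facet normal 0.0000 1.0000 0.0000
    outer loop
      vertex 7.000 16.000 0.000
      vertex 0.000 16.000 9.000
      vertex 7.000 16.000 9.000
    endloop
  endfacet
  facet normal -1.0000 0.0000 0.0000
    outer loop
      vertex 0.000 16.000 0.000
      vertex 0.000 0.000 0.000
      vertex 0.000 0.000 9.000
    endloop
  endfacet
  facet normal -1.0000 0.0000 0.0000
    outer loop
      vertex 0.000 16.000 0.000
      vertex 0.000 0.000 9.000
      vertex 0.000 16.000 9.000
    endloop
  endfacet
endsolid part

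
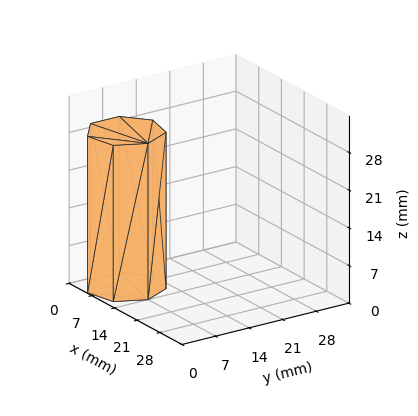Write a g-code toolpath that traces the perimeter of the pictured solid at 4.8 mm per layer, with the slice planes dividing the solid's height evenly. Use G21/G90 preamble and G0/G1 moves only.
Reading the render: the shape is a regular 7-sided prism (a cylinder approximated with 7 flat sides), circumscribed radius ≈ 7 mm, height ≈ 29 mm (dimensions read to the nearest mm from the axis ticks). For the g-code, the solid's height is divided into equal slices at the stated Δz and each level perimeter traced with G1 moves after a G0 lift.

; perimeter-only toolpath
G21 ; units = mm
G90 ; absolute positioning
G28 ; home
; layer 1
G0 Z4.8
G0 X14.0 Y7.0
G1 X11.4 Y12.5
G1 X5.4 Y13.8
G1 X0.7 Y10.0
G1 X0.7 Y4.0
G1 X5.4 Y0.2
G1 X11.4 Y1.5
G1 X14.0 Y7.0
; layer 2
G0 Z9.7
G0 X14.0 Y7.0
G1 X11.4 Y12.5
G1 X5.4 Y13.8
G1 X0.7 Y10.0
G1 X0.7 Y4.0
G1 X5.4 Y0.2
G1 X11.4 Y1.5
G1 X14.0 Y7.0
; layer 3
G0 Z14.5
G0 X14.0 Y7.0
G1 X11.4 Y12.5
G1 X5.4 Y13.8
G1 X0.7 Y10.0
G1 X0.7 Y4.0
G1 X5.4 Y0.2
G1 X11.4 Y1.5
G1 X14.0 Y7.0
; layer 4
G0 Z19.3
G0 X14.0 Y7.0
G1 X11.4 Y12.5
G1 X5.4 Y13.8
G1 X0.7 Y10.0
G1 X0.7 Y4.0
G1 X5.4 Y0.2
G1 X11.4 Y1.5
G1 X14.0 Y7.0
; layer 5
G0 Z24.2
G0 X14.0 Y7.0
G1 X11.4 Y12.5
G1 X5.4 Y13.8
G1 X0.7 Y10.0
G1 X0.7 Y4.0
G1 X5.4 Y0.2
G1 X11.4 Y1.5
G1 X14.0 Y7.0
; layer 6
G0 Z29.0
G0 X14.0 Y7.0
G1 X11.4 Y12.5
G1 X5.4 Y13.8
G1 X0.7 Y10.0
G1 X0.7 Y4.0
G1 X5.4 Y0.2
G1 X11.4 Y1.5
G1 X14.0 Y7.0
M2 ; end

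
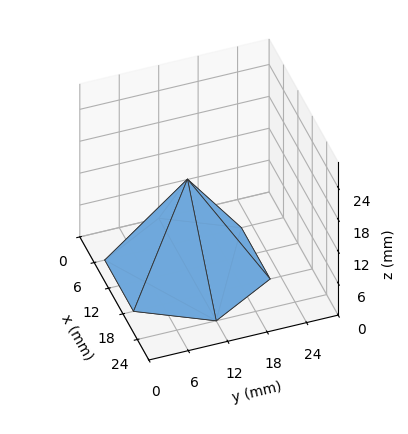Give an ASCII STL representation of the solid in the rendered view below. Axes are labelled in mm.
Reading the render: the shape is a regular 6-sided pyramid, base circumscribed radius ≈ 12 mm, apex at z ≈ 17 mm (dimensions read to the nearest mm from the axis ticks). For the STL, each face is triangulated and given an outward normal.

solid part
  facet normal 0.0000 0.0000 -1.0000
    outer loop
      vertex 6.00 22.39 0.00
      vertex 18.00 22.39 0.00
      vertex 24.00 12.00 0.00
    endloop
  endfacet
  facet normal 0.0000 0.0000 -1.0000
    outer loop
      vertex 0.00 12.00 0.00
      vertex 6.00 22.39 0.00
      vertex 24.00 12.00 0.00
    endloop
  endfacet
  facet normal 0.0000 0.0000 -1.0000
    outer loop
      vertex 6.00 1.61 0.00
      vertex 0.00 12.00 0.00
      vertex 24.00 12.00 0.00
    endloop
  endfacet
  facet normal 0.0000 0.0000 -1.0000
    outer loop
      vertex 18.00 1.61 0.00
      vertex 6.00 1.61 0.00
      vertex 24.00 12.00 0.00
    endloop
  endfacet
  facet normal 0.7389 0.4267 0.5216
    outer loop
      vertex 24.00 12.00 0.00
      vertex 18.00 22.39 0.00
      vertex 12.00 12.00 17.00
    endloop
  endfacet
  facet normal 0.0000 0.8533 0.5215
    outer loop
      vertex 18.00 22.39 0.00
      vertex 6.00 22.39 0.00
      vertex 12.00 12.00 17.00
    endloop
  endfacet
  facet normal -0.7389 0.4267 0.5216
    outer loop
      vertex 6.00 22.39 0.00
      vertex 0.00 12.00 0.00
      vertex 12.00 12.00 17.00
    endloop
  endfacet
  facet normal -0.7389 -0.4267 0.5216
    outer loop
      vertex 0.00 12.00 0.00
      vertex 6.00 1.61 0.00
      vertex 12.00 12.00 17.00
    endloop
  endfacet
  facet normal 0.0000 -0.8533 0.5215
    outer loop
      vertex 6.00 1.61 0.00
      vertex 18.00 1.61 0.00
      vertex 12.00 12.00 17.00
    endloop
  endfacet
  facet normal 0.7389 -0.4267 0.5216
    outer loop
      vertex 18.00 1.61 0.00
      vertex 24.00 12.00 0.00
      vertex 12.00 12.00 17.00
    endloop
  endfacet
endsolid part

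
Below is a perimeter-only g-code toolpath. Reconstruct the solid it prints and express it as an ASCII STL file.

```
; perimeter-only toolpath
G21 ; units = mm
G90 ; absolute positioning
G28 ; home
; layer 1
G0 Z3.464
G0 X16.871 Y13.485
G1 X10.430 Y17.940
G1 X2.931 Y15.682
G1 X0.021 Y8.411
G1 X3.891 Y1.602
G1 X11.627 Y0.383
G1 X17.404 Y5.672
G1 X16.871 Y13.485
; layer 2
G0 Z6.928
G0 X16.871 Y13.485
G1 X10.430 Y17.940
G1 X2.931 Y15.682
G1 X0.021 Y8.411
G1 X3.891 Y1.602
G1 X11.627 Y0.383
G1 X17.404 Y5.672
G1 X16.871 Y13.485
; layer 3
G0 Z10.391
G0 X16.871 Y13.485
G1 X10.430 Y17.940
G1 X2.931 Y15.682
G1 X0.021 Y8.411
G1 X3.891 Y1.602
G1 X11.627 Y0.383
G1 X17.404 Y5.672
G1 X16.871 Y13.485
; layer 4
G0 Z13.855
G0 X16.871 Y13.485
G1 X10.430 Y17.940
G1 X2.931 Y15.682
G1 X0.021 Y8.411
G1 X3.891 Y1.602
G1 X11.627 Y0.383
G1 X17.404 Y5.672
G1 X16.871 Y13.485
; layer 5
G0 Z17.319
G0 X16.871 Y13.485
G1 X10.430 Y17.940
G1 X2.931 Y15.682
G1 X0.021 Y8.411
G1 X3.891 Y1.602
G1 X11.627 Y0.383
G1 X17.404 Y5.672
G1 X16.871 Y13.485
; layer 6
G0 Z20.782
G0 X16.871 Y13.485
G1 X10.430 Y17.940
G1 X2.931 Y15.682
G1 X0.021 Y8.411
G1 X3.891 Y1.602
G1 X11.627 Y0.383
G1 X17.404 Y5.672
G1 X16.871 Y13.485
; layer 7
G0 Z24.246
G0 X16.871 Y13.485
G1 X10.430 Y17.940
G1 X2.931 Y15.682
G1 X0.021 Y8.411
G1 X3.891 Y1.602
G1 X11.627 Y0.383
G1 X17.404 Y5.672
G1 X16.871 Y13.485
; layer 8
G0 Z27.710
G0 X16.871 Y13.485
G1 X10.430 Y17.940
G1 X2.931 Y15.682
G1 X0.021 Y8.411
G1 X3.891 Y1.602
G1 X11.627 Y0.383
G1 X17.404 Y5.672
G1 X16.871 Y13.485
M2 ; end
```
solid part
  facet normal 0.0000 0.0000 -1.0000
    outer loop
      vertex 2.931 15.682 0.000
      vertex 10.430 17.940 0.000
      vertex 16.871 13.485 0.000
    endloop
  endfacet
  facet normal 0.0000 0.0000 -1.0000
    outer loop
      vertex 0.021 8.411 0.000
      vertex 2.931 15.682 0.000
      vertex 16.871 13.485 0.000
    endloop
  endfacet
  facet normal 0.0000 0.0000 -1.0000
    outer loop
      vertex 3.891 1.602 0.000
      vertex 0.021 8.411 0.000
      vertex 16.871 13.485 0.000
    endloop
  endfacet
  facet normal 0.0000 0.0000 -1.0000
    outer loop
      vertex 11.627 0.383 0.000
      vertex 3.891 1.602 0.000
      vertex 16.871 13.485 0.000
    endloop
  endfacet
  facet normal 0.0000 0.0000 -1.0000
    outer loop
      vertex 17.404 5.672 0.000
      vertex 11.627 0.383 0.000
      vertex 16.871 13.485 0.000
    endloop
  endfacet
  facet normal 0.0000 0.0000 1.0000
    outer loop
      vertex 16.871 13.485 27.710
      vertex 10.430 17.940 27.710
      vertex 2.931 15.682 27.710
    endloop
  endfacet
  facet normal 0.0000 0.0000 1.0000
    outer loop
      vertex 16.871 13.485 27.710
      vertex 2.931 15.682 27.710
      vertex 0.021 8.411 27.710
    endloop
  endfacet
  facet normal 0.0000 0.0000 1.0000
    outer loop
      vertex 16.871 13.485 27.710
      vertex 0.021 8.411 27.710
      vertex 3.891 1.602 27.710
    endloop
  endfacet
  facet normal 0.0000 0.0000 1.0000
    outer loop
      vertex 16.871 13.485 27.710
      vertex 3.891 1.602 27.710
      vertex 11.627 0.383 27.710
    endloop
  endfacet
  facet normal 0.0000 0.0000 1.0000
    outer loop
      vertex 16.871 13.485 27.710
      vertex 11.627 0.383 27.710
      vertex 17.404 5.672 27.710
    endloop
  endfacet
  facet normal 0.5689 0.8224 0.0000
    outer loop
      vertex 16.871 13.485 0.000
      vertex 10.430 17.940 0.000
      vertex 10.430 17.940 27.710
    endloop
  endfacet
  facet normal 0.5689 0.8224 0.0000
    outer loop
      vertex 16.871 13.485 0.000
      vertex 10.430 17.940 27.710
      vertex 16.871 13.485 27.710
    endloop
  endfacet
  facet normal -0.2883 0.9575 0.0000
    outer loop
      vertex 10.430 17.940 0.000
      vertex 2.931 15.682 0.000
      vertex 2.931 15.682 27.710
    endloop
  endfacet
  facet normal -0.2883 0.9575 0.0000
    outer loop
      vertex 10.430 17.940 0.000
      vertex 2.931 15.682 27.710
      vertex 10.430 17.940 27.710
    endloop
  endfacet
  facet normal -0.9284 0.3716 0.0000
    outer loop
      vertex 2.931 15.682 0.000
      vertex 0.021 8.411 0.000
      vertex 0.021 8.411 27.710
    endloop
  endfacet
  facet normal -0.9284 0.3716 0.0000
    outer loop
      vertex 2.931 15.682 0.000
      vertex 0.021 8.411 27.710
      vertex 2.931 15.682 27.710
    endloop
  endfacet
  facet normal -0.8694 -0.4941 0.0000
    outer loop
      vertex 0.021 8.411 0.000
      vertex 3.891 1.602 0.000
      vertex 3.891 1.602 27.710
    endloop
  endfacet
  facet normal -0.8694 -0.4941 0.0000
    outer loop
      vertex 0.021 8.411 0.000
      vertex 3.891 1.602 27.710
      vertex 0.021 8.411 27.710
    endloop
  endfacet
  facet normal -0.1557 -0.9878 0.0000
    outer loop
      vertex 3.891 1.602 0.000
      vertex 11.627 0.383 0.000
      vertex 11.627 0.383 27.710
    endloop
  endfacet
  facet normal -0.1557 -0.9878 0.0000
    outer loop
      vertex 3.891 1.602 0.000
      vertex 11.627 0.383 27.710
      vertex 3.891 1.602 27.710
    endloop
  endfacet
  facet normal 0.6753 -0.7376 0.0000
    outer loop
      vertex 11.627 0.383 0.000
      vertex 17.404 5.672 0.000
      vertex 17.404 5.672 27.710
    endloop
  endfacet
  facet normal 0.6753 -0.7376 0.0000
    outer loop
      vertex 11.627 0.383 0.000
      vertex 17.404 5.672 27.710
      vertex 11.627 0.383 27.710
    endloop
  endfacet
  facet normal 0.9977 0.0681 0.0000
    outer loop
      vertex 17.404 5.672 0.000
      vertex 16.871 13.485 0.000
      vertex 16.871 13.485 27.710
    endloop
  endfacet
  facet normal 0.9977 0.0681 0.0000
    outer loop
      vertex 17.404 5.672 0.000
      vertex 16.871 13.485 27.710
      vertex 17.404 5.672 27.710
    endloop
  endfacet
endsolid part

The G0 Z moves step by Δz≈3.464 mm. Every layer's G1 loop is the same polygon, so the solid is a straight extrusion of it from z=0 to z≈27.7. Closing with flat bottom and top caps and triangulating gives 24 facets — a regular 7-sided prism (a cylinder approximated with 7 flat sides), circumscribed radius ≈ 9.03 mm, height ≈ 27.7 mm.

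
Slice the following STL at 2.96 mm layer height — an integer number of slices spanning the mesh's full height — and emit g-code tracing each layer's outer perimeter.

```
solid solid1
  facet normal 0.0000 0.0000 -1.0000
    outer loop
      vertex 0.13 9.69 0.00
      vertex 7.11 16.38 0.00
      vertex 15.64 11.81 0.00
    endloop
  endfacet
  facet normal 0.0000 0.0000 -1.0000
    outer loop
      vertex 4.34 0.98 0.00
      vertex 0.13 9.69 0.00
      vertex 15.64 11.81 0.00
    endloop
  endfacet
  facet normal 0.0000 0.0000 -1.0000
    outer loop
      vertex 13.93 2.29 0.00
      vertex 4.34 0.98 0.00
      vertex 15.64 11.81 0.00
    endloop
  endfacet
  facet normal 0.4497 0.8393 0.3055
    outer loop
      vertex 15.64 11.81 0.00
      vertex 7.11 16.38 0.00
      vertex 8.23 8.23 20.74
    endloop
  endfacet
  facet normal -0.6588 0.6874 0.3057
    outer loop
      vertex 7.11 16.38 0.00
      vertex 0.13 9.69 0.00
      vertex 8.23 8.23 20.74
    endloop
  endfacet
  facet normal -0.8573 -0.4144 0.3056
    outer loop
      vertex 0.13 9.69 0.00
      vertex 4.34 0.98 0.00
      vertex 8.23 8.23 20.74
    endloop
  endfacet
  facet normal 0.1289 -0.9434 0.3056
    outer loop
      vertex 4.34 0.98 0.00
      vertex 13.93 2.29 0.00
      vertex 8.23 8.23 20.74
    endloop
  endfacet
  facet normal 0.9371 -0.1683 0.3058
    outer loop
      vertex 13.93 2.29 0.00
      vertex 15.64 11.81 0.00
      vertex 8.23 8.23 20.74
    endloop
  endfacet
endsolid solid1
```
; perimeter-only toolpath
G21 ; units = mm
G90 ; absolute positioning
G28 ; home
; layer 1
G0 Z2.96
G0 X14.58 Y11.30
G1 X7.27 Y15.22
G1 X1.29 Y9.48
G1 X4.90 Y2.02
G1 X13.12 Y3.14
G1 X14.58 Y11.30
; layer 2
G0 Z5.93
G0 X13.52 Y10.79
G1 X7.43 Y14.05
G1 X2.44 Y9.27
G1 X5.45 Y3.05
G1 X12.30 Y3.99
G1 X13.52 Y10.79
; layer 3
G0 Z8.89
G0 X12.46 Y10.28
G1 X7.59 Y12.89
G1 X3.60 Y9.06
G1 X6.01 Y4.09
G1 X11.49 Y4.84
G1 X12.46 Y10.28
; layer 4
G0 Z11.85
G0 X11.41 Y9.76
G1 X7.75 Y11.72
G1 X4.76 Y8.86
G1 X6.56 Y5.12
G1 X10.67 Y5.68
G1 X11.41 Y9.76
; layer 5
G0 Z14.81
G0 X10.35 Y9.25
G1 X7.91 Y10.56
G1 X5.92 Y8.65
G1 X7.12 Y6.16
G1 X9.86 Y6.53
G1 X10.35 Y9.25
; layer 6
G0 Z17.78
G0 X9.29 Y8.74
G1 X8.07 Y9.39
G1 X7.07 Y8.44
G1 X7.67 Y7.19
G1 X9.04 Y7.38
G1 X9.29 Y8.74
M2 ; end

The solid is a regular 5-sided pyramid, base circumscribed radius ≈ 8.23 mm, apex at z ≈ 20.7 mm. Slicing at Δz = 2.96 mm — 7 equal slices spanning the solid's height, so layer i sits at z = i·h/7 — gives 6 non-empty perimeters. Each is a 5-segment closed polygon; G0 lifts to the layer z and rapids to the start vertex, then G1 traces the edges. The cross-section shrinks linearly with z (the slice at the apex is degenerate and omitted).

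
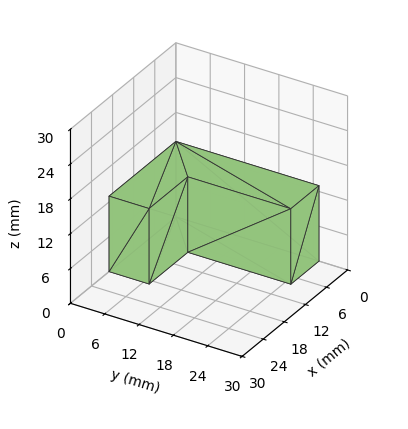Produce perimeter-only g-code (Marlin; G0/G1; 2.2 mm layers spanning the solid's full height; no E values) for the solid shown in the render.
Reading the render: the shape is an L-shaped prism: outer 19 × 25 mm, arm thicknesses ≈ 7 mm (horizontal) and 8 mm (vertical), extruded 13 mm in z (dimensions read to the nearest mm from the axis ticks). For the g-code, the solid's height is divided into equal slices at the stated Δz and each level perimeter traced with G1 moves after a G0 lift.

; perimeter-only toolpath
G21 ; units = mm
G90 ; absolute positioning
G28 ; home
; layer 1
G0 Z2.2
G0 X0.0 Y0.0
G1 X19.0 Y0.0
G1 X19.0 Y7.0
G1 X8.0 Y7.0
G1 X8.0 Y25.0
G1 X0.0 Y25.0
G1 X0.0 Y0.0
; layer 2
G0 Z4.3
G0 X0.0 Y0.0
G1 X19.0 Y0.0
G1 X19.0 Y7.0
G1 X8.0 Y7.0
G1 X8.0 Y25.0
G1 X0.0 Y25.0
G1 X0.0 Y0.0
; layer 3
G0 Z6.5
G0 X0.0 Y0.0
G1 X19.0 Y0.0
G1 X19.0 Y7.0
G1 X8.0 Y7.0
G1 X8.0 Y25.0
G1 X0.0 Y25.0
G1 X0.0 Y0.0
; layer 4
G0 Z8.7
G0 X0.0 Y0.0
G1 X19.0 Y0.0
G1 X19.0 Y7.0
G1 X8.0 Y7.0
G1 X8.0 Y25.0
G1 X0.0 Y25.0
G1 X0.0 Y0.0
; layer 5
G0 Z10.8
G0 X0.0 Y0.0
G1 X19.0 Y0.0
G1 X19.0 Y7.0
G1 X8.0 Y7.0
G1 X8.0 Y25.0
G1 X0.0 Y25.0
G1 X0.0 Y0.0
; layer 6
G0 Z13.0
G0 X0.0 Y0.0
G1 X19.0 Y0.0
G1 X19.0 Y7.0
G1 X8.0 Y7.0
G1 X8.0 Y25.0
G1 X0.0 Y25.0
G1 X0.0 Y0.0
M2 ; end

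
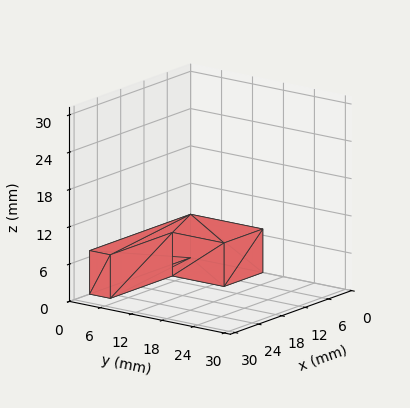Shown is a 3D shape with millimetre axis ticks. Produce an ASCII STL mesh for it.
Reading the render: the shape is an L-shaped prism: outer 26 × 14 mm, arm thicknesses ≈ 4 mm (horizontal) and 10 mm (vertical), extruded 7 mm in z (dimensions read to the nearest mm from the axis ticks). For the STL, each face is triangulated and given an outward normal.

solid part
  facet normal 0.0000 0.0000 -1.0000
    outer loop
      vertex 26.000 4.000 0.000
      vertex 26.000 0.000 0.000
      vertex 0.000 0.000 0.000
    endloop
  endfacet
  facet normal 0.0000 0.0000 -1.0000
    outer loop
      vertex 10.000 4.000 0.000
      vertex 26.000 4.000 0.000
      vertex 0.000 0.000 0.000
    endloop
  endfacet
  facet normal 0.0000 0.0000 -1.0000
    outer loop
      vertex 10.000 14.000 0.000
      vertex 10.000 4.000 0.000
      vertex 0.000 0.000 0.000
    endloop
  endfacet
  facet normal 0.0000 0.0000 -1.0000
    outer loop
      vertex 0.000 14.000 0.000
      vertex 10.000 14.000 0.000
      vertex 0.000 0.000 0.000
    endloop
  endfacet
  facet normal 0.0000 0.0000 1.0000
    outer loop
      vertex 0.000 0.000 7.000
      vertex 26.000 0.000 7.000
      vertex 26.000 4.000 7.000
    endloop
  endfacet
  facet normal 0.0000 0.0000 1.0000
    outer loop
      vertex 0.000 0.000 7.000
      vertex 26.000 4.000 7.000
      vertex 10.000 4.000 7.000
    endloop
  endfacet
  facet normal 0.0000 0.0000 1.0000
    outer loop
      vertex 0.000 0.000 7.000
      vertex 10.000 4.000 7.000
      vertex 10.000 14.000 7.000
    endloop
  endfacet
  facet normal 0.0000 0.0000 1.0000
    outer loop
      vertex 0.000 0.000 7.000
      vertex 10.000 14.000 7.000
      vertex 0.000 14.000 7.000
    endloop
  endfacet
  facet normal 0.0000 -1.0000 0.0000
    outer loop
      vertex 0.000 0.000 0.000
      vertex 26.000 0.000 0.000
      vertex 26.000 0.000 7.000
    endloop
  endfacet
  facet normal 0.0000 -1.0000 0.0000
    outer loop
      vertex 0.000 0.000 0.000
      vertex 26.000 0.000 7.000
      vertex 0.000 0.000 7.000
    endloop
  endfacet
  facet normal 1.0000 0.0000 0.0000
    outer loop
      vertex 26.000 0.000 0.000
      vertex 26.000 4.000 0.000
      vertex 26.000 4.000 7.000
    endloop
  endfacet
  facet normal 1.0000 0.0000 0.0000
    outer loop
      vertex 26.000 0.000 0.000
      vertex 26.000 4.000 7.000
      vertex 26.000 0.000 7.000
    endloop
  endfacet
  facet normal 0.0000 1.0000 0.0000
    outer loop
      vertex 26.000 4.000 0.000
      vertex 10.000 4.000 0.000
      vertex 10.000 4.000 7.000
    endloop
  endfacet
  facet normal 0.0000 1.0000 0.0000
    outer loop
      vertex 26.000 4.000 0.000
      vertex 10.000 4.000 7.000
      vertex 26.000 4.000 7.000
    endloop
  endfacet
  facet normal 1.0000 0.0000 0.0000
    outer loop
      vertex 10.000 4.000 0.000
      vertex 10.000 14.000 0.000
      vertex 10.000 14.000 7.000
    endloop
  endfacet
  facet normal 1.0000 0.0000 0.0000
    outer loop
      vertex 10.000 4.000 0.000
      vertex 10.000 14.000 7.000
      vertex 10.000 4.000 7.000
    endloop
  endfacet
  facet normal 0.0000 1.0000 0.0000
    outer loop
      vertex 10.000 14.000 0.000
      vertex 0.000 14.000 0.000
      vertex 0.000 14.000 7.000
    endloop
  endfacet
  facet normal 0.0000 1.0000 0.0000
    outer loop
      vertex 10.000 14.000 0.000
      vertex 0.000 14.000 7.000
      vertex 10.000 14.000 7.000
    endloop
  endfacet
  facet normal -1.0000 0.0000 0.0000
    outer loop
      vertex 0.000 14.000 0.000
      vertex 0.000 0.000 0.000
      vertex 0.000 0.000 7.000
    endloop
  endfacet
  facet normal -1.0000 0.0000 0.0000
    outer loop
      vertex 0.000 14.000 0.000
      vertex 0.000 0.000 7.000
      vertex 0.000 14.000 7.000
    endloop
  endfacet
endsolid part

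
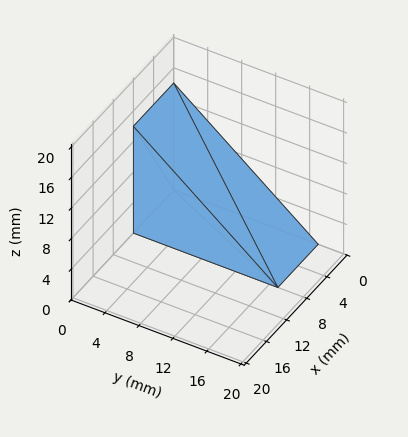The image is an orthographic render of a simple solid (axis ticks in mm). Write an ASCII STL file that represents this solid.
Reading the render: the shape is a wedge (ramp): 8 × 17 mm base, rising to 14 mm along the y=0 edge and sloping linearly to z=0 at y=17 (dimensions read to the nearest mm from the axis ticks). For the STL, each face is triangulated and given an outward normal.

solid part
  facet normal 0.0000 0.0000 -1.0000
    outer loop
      vertex 8.0 17.0 0.0
      vertex 8.0 0.0 0.0
      vertex 0.0 0.0 0.0
    endloop
  endfacet
  facet normal 0.0000 0.0000 -1.0000
    outer loop
      vertex 0.0 17.0 0.0
      vertex 8.0 17.0 0.0
      vertex 0.0 0.0 0.0
    endloop
  endfacet
  facet normal 0.0000 -1.0000 0.0000
    outer loop
      vertex 0.0 0.0 0.0
      vertex 8.0 0.0 0.0
      vertex 8.0 0.0 14.0
    endloop
  endfacet
  facet normal 0.0000 -1.0000 0.0000
    outer loop
      vertex 0.0 0.0 0.0
      vertex 8.0 0.0 14.0
      vertex 0.0 0.0 14.0
    endloop
  endfacet
  facet normal 0.0000 0.6357 0.7719
    outer loop
      vertex 0.0 0.0 14.0
      vertex 8.0 0.0 14.0
      vertex 8.0 17.0 0.0
    endloop
  endfacet
  facet normal 0.0000 0.6357 0.7719
    outer loop
      vertex 0.0 0.0 14.0
      vertex 8.0 17.0 0.0
      vertex 0.0 17.0 0.0
    endloop
  endfacet
  facet normal -1.0000 0.0000 0.0000
    outer loop
      vertex 0.0 0.0 14.0
      vertex 0.0 17.0 0.0
      vertex 0.0 0.0 0.0
    endloop
  endfacet
  facet normal 1.0000 0.0000 0.0000
    outer loop
      vertex 8.0 0.0 0.0
      vertex 8.0 17.0 0.0
      vertex 8.0 0.0 14.0
    endloop
  endfacet
endsolid part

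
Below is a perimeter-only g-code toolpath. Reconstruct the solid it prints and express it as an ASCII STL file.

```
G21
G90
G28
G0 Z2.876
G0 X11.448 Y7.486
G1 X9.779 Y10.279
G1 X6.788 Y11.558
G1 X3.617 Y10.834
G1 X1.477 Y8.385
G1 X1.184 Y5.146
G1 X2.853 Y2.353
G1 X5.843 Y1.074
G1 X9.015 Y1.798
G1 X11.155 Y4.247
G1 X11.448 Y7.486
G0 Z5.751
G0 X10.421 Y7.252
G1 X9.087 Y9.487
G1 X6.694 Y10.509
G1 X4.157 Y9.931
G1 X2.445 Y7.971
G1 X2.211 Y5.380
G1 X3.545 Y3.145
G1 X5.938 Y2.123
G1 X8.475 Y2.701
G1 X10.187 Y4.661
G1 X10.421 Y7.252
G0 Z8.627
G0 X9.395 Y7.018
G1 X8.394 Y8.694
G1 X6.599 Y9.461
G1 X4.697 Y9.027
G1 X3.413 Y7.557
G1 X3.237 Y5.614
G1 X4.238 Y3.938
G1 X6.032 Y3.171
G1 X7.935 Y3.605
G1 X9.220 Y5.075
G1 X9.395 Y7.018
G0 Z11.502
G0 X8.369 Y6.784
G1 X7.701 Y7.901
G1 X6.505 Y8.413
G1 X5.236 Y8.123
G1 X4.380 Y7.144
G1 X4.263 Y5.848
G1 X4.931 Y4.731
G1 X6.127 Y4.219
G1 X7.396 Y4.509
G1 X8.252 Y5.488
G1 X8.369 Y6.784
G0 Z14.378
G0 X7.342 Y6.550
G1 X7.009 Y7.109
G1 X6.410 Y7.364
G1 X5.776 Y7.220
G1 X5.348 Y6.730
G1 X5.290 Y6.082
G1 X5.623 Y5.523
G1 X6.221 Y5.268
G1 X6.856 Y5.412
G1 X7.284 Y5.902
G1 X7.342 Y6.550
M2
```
solid part
  facet normal 0.0000 0.0000 -1.0000
    outer loop
      vertex 6.883 12.606 0.000
      vertex 10.472 11.072 0.000
      vertex 12.474 7.720 0.000
    endloop
  endfacet
  facet normal 0.0000 0.0000 -1.0000
    outer loop
      vertex 3.077 11.738 0.000
      vertex 6.883 12.606 0.000
      vertex 12.474 7.720 0.000
    endloop
  endfacet
  facet normal 0.0000 0.0000 -1.0000
    outer loop
      vertex 0.509 8.799 0.000
      vertex 3.077 11.738 0.000
      vertex 12.474 7.720 0.000
    endloop
  endfacet
  facet normal 0.0000 0.0000 -1.0000
    outer loop
      vertex 0.158 4.912 0.000
      vertex 0.509 8.799 0.000
      vertex 12.474 7.720 0.000
    endloop
  endfacet
  facet normal 0.0000 0.0000 -1.0000
    outer loop
      vertex 2.160 1.560 0.000
      vertex 0.158 4.912 0.000
      vertex 12.474 7.720 0.000
    endloop
  endfacet
  facet normal 0.0000 0.0000 -1.0000
    outer loop
      vertex 5.749 0.026 0.000
      vertex 2.160 1.560 0.000
      vertex 12.474 7.720 0.000
    endloop
  endfacet
  facet normal 0.0000 0.0000 -1.0000
    outer loop
      vertex 9.555 0.894 0.000
      vertex 5.749 0.026 0.000
      vertex 12.474 7.720 0.000
    endloop
  endfacet
  facet normal 0.0000 0.0000 -1.0000
    outer loop
      vertex 12.123 3.833 0.000
      vertex 9.555 0.894 0.000
      vertex 12.474 7.720 0.000
    endloop
  endfacet
  facet normal 0.8108 0.4843 0.3288
    outer loop
      vertex 12.474 7.720 0.000
      vertex 10.472 11.072 0.000
      vertex 6.316 6.316 17.253
    endloop
  endfacet
  facet normal 0.3712 0.8684 0.3288
    outer loop
      vertex 10.472 11.072 0.000
      vertex 6.883 12.606 0.000
      vertex 6.316 6.316 17.253
    endloop
  endfacet
  facet normal -0.2100 0.9208 0.3288
    outer loop
      vertex 6.883 12.606 0.000
      vertex 3.077 11.738 0.000
      vertex 6.316 6.316 17.253
    endloop
  endfacet
  facet normal -0.7112 0.6214 0.3288
    outer loop
      vertex 3.077 11.738 0.000
      vertex 0.509 8.799 0.000
      vertex 6.316 6.316 17.253
    endloop
  endfacet
  facet normal -0.9406 0.0849 0.3288
    outer loop
      vertex 0.509 8.799 0.000
      vertex 0.158 4.912 0.000
      vertex 6.316 6.316 17.253
    endloop
  endfacet
  facet normal -0.8108 -0.4843 0.3288
    outer loop
      vertex 0.158 4.912 0.000
      vertex 2.160 1.560 0.000
      vertex 6.316 6.316 17.253
    endloop
  endfacet
  facet normal -0.3712 -0.8684 0.3288
    outer loop
      vertex 2.160 1.560 0.000
      vertex 5.749 0.026 0.000
      vertex 6.316 6.316 17.253
    endloop
  endfacet
  facet normal 0.2100 -0.9208 0.3288
    outer loop
      vertex 5.749 0.026 0.000
      vertex 9.555 0.894 0.000
      vertex 6.316 6.316 17.253
    endloop
  endfacet
  facet normal 0.7112 -0.6214 0.3288
    outer loop
      vertex 9.555 0.894 0.000
      vertex 12.123 3.833 0.000
      vertex 6.316 6.316 17.253
    endloop
  endfacet
  facet normal 0.9406 -0.0849 0.3288
    outer loop
      vertex 12.123 3.833 0.000
      vertex 12.474 7.720 0.000
      vertex 6.316 6.316 17.253
    endloop
  endfacet
endsolid part

The G0 Z moves step by Δz≈2.876 mm. The G1 loops shrink linearly with z, so the solid tapers from its base footprint up to z≈17.3. Closing with a flat bottom cap and the tapered top and triangulating gives 18 facets — a regular 10-sided pyramid, base circumscribed radius ≈ 6.32 mm, apex at z ≈ 17.3 mm.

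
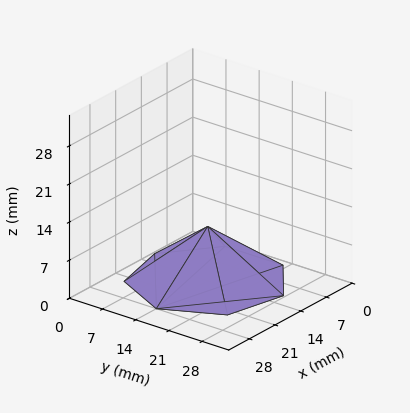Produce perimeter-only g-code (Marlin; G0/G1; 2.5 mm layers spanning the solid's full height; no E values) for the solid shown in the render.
Reading the render: the shape is a regular 7-sided pyramid, base circumscribed radius ≈ 14 mm, apex at z ≈ 10 mm (dimensions read to the nearest mm from the axis ticks). For the g-code, the solid's height is divided into equal slices at the stated Δz and each level perimeter traced with G1 moves after a G0 lift.

; perimeter-only toolpath
G21 ; units = mm
G90 ; absolute positioning
G28 ; home
; layer 1
G0 Z2.5
G0 X24.5 Y14.0
G1 X20.5 Y22.2
G1 X11.7 Y24.2
G1 X4.5 Y18.6
G1 X4.5 Y9.4
G1 X11.7 Y3.8
G1 X20.5 Y5.8
G1 X24.5 Y14.0
; layer 2
G0 Z5.0
G0 X21.0 Y14.0
G1 X18.4 Y19.4
G1 X12.4 Y20.8
G1 X7.7 Y17.1
G1 X7.7 Y10.9
G1 X12.4 Y7.2
G1 X18.4 Y8.6
G1 X21.0 Y14.0
; layer 3
G0 Z7.5
G0 X17.5 Y14.0
G1 X16.2 Y16.7
G1 X13.2 Y17.4
G1 X10.8 Y15.5
G1 X10.8 Y12.5
G1 X13.2 Y10.6
G1 X16.2 Y11.3
G1 X17.5 Y14.0
M2 ; end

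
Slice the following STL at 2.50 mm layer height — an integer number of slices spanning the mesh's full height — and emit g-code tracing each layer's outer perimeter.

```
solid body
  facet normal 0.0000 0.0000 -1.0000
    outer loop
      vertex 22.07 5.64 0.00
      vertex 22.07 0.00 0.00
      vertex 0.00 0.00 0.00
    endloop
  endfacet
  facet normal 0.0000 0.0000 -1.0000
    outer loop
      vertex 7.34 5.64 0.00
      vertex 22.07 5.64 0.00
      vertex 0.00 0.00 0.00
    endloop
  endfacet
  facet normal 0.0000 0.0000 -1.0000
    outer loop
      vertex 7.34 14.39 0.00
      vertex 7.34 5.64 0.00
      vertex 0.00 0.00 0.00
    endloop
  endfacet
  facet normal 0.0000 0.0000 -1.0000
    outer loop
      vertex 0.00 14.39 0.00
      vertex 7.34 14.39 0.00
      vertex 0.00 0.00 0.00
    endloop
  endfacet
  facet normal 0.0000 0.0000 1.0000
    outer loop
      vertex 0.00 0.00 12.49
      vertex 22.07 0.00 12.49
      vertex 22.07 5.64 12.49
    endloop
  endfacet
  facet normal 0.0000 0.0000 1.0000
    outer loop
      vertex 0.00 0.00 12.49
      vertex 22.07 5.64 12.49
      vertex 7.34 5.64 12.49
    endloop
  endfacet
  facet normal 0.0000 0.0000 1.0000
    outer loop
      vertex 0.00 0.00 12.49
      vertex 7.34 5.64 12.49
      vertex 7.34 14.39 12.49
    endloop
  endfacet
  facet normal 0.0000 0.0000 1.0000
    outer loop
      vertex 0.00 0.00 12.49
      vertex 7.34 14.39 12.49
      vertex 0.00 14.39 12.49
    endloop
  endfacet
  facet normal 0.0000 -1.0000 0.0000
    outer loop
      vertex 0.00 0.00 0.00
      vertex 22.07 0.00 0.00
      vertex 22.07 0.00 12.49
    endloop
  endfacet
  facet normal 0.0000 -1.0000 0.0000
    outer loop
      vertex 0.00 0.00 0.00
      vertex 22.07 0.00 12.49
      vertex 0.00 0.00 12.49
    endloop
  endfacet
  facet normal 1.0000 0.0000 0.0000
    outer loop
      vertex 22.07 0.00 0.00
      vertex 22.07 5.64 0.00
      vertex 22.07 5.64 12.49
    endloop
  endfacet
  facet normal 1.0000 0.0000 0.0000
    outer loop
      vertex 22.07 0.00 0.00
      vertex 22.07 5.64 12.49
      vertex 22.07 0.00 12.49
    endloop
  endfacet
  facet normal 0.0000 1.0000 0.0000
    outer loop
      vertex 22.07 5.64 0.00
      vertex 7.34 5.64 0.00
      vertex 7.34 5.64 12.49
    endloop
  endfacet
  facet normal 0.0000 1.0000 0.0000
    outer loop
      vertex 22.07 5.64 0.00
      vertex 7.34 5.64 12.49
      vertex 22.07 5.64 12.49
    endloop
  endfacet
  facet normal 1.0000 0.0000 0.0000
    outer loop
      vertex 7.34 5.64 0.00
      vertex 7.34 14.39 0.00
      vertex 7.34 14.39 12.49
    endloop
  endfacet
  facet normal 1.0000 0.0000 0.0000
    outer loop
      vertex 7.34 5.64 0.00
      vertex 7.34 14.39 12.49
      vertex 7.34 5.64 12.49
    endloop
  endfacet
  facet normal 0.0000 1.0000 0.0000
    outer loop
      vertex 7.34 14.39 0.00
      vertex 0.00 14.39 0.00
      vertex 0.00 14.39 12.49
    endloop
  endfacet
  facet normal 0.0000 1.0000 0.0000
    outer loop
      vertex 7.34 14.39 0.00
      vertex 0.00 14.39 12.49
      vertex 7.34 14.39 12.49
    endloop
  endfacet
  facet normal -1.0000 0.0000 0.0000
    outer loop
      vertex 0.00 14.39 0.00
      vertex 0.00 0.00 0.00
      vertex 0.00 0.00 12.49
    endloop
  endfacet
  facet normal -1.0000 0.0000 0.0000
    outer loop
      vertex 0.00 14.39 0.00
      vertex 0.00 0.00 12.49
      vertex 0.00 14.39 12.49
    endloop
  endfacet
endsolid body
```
; perimeter-only toolpath
G21 ; units = mm
G90 ; absolute positioning
G28 ; home
; layer 1
G0 Z2.50
G0 X0.00 Y0.00
G1 X22.07 Y0.00
G1 X22.07 Y5.64
G1 X7.34 Y5.64
G1 X7.34 Y14.39
G1 X0.00 Y14.39
G1 X0.00 Y0.00
; layer 2
G0 Z5.00
G0 X0.00 Y0.00
G1 X22.07 Y0.00
G1 X22.07 Y5.64
G1 X7.34 Y5.64
G1 X7.34 Y14.39
G1 X0.00 Y14.39
G1 X0.00 Y0.00
; layer 3
G0 Z7.49
G0 X0.00 Y0.00
G1 X22.07 Y0.00
G1 X22.07 Y5.64
G1 X7.34 Y5.64
G1 X7.34 Y14.39
G1 X0.00 Y14.39
G1 X0.00 Y0.00
; layer 4
G0 Z9.99
G0 X0.00 Y0.00
G1 X22.07 Y0.00
G1 X22.07 Y5.64
G1 X7.34 Y5.64
G1 X7.34 Y14.39
G1 X0.00 Y14.39
G1 X0.00 Y0.00
; layer 5
G0 Z12.49
G0 X0.00 Y0.00
G1 X22.07 Y0.00
G1 X22.07 Y5.64
G1 X7.34 Y5.64
G1 X7.34 Y14.39
G1 X0.00 Y14.39
G1 X0.00 Y0.00
M2 ; end

The solid is an L-shaped prism: outer 22.1 × 14.4 mm, arm thicknesses ≈ 5.64 mm (horizontal) and 7.34 mm (vertical), extruded 12.5 mm in z. Slicing at Δz = 2.50 mm — 5 equal slices spanning the solid's height, so layer i sits at z = i·h/5 — gives 5 non-empty perimeters. Each is a 6-segment closed polygon; G0 lifts to the layer z and rapids to the start vertex, then G1 traces the edges.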